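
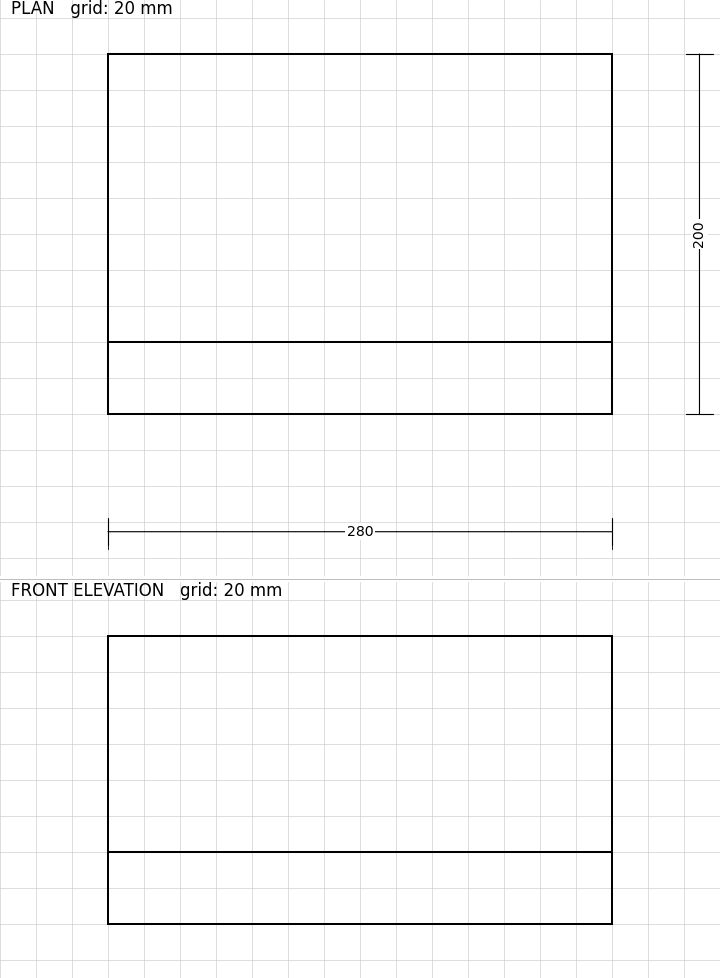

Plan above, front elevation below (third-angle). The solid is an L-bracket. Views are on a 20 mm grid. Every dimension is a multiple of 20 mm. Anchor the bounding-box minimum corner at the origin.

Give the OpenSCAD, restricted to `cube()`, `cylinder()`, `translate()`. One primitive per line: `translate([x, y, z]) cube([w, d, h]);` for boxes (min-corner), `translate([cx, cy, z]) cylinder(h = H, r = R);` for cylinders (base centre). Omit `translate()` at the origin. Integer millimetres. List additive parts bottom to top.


cube([280, 200, 40]);
translate([0, 0, 40]) cube([280, 40, 120]);


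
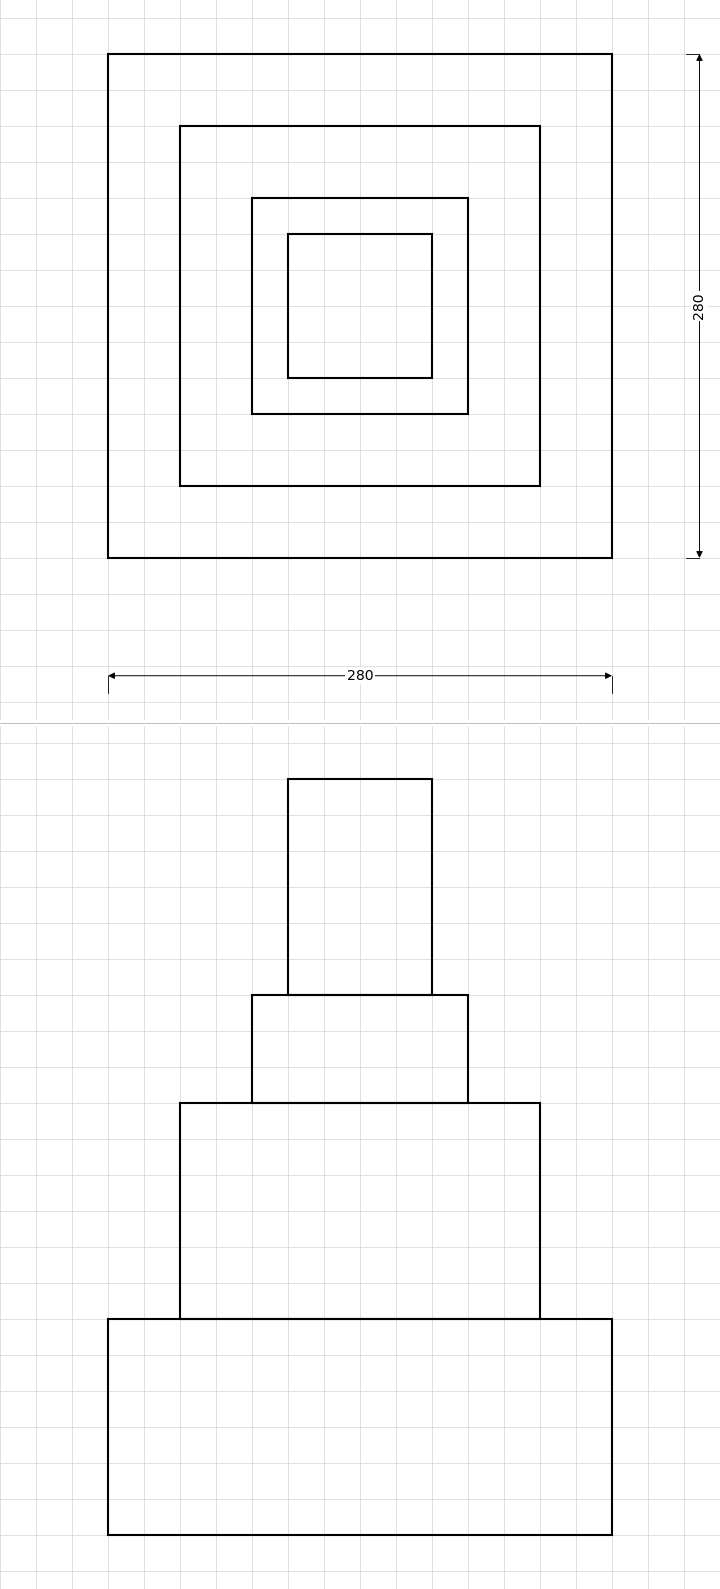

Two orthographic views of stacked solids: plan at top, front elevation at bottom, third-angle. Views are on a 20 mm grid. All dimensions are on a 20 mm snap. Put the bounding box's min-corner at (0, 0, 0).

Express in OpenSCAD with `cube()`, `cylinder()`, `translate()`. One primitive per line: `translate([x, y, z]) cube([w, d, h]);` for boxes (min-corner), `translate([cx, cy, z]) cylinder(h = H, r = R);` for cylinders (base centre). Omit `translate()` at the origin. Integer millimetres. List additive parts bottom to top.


cube([280, 280, 120]);
translate([40, 40, 120]) cube([200, 200, 120]);
translate([80, 80, 240]) cube([120, 120, 60]);
translate([100, 100, 300]) cube([80, 80, 120]);


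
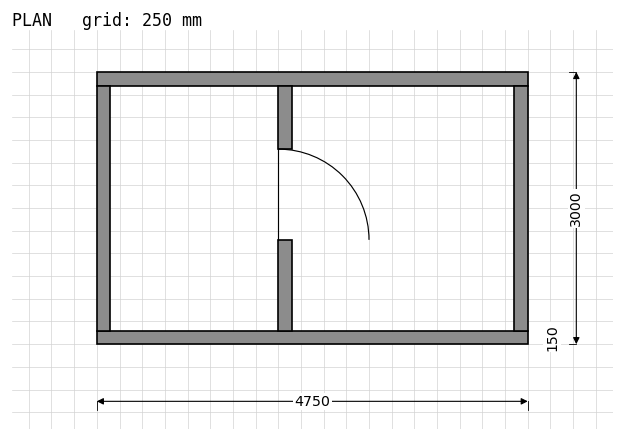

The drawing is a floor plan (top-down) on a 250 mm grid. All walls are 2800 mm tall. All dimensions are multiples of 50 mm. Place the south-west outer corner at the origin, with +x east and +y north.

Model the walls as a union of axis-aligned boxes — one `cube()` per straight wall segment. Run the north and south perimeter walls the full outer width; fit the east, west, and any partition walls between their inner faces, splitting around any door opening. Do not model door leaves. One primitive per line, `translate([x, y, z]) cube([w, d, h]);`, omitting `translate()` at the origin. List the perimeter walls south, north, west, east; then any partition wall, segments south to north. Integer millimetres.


cube([4750, 150, 2800]);
translate([0, 2850, 0]) cube([4750, 150, 2800]);
translate([0, 150, 0]) cube([150, 2700, 2800]);
translate([4600, 150, 0]) cube([150, 2700, 2800]);
translate([2000, 150, 0]) cube([150, 1000, 2800]);
translate([2000, 2150, 0]) cube([150, 700, 2800]);


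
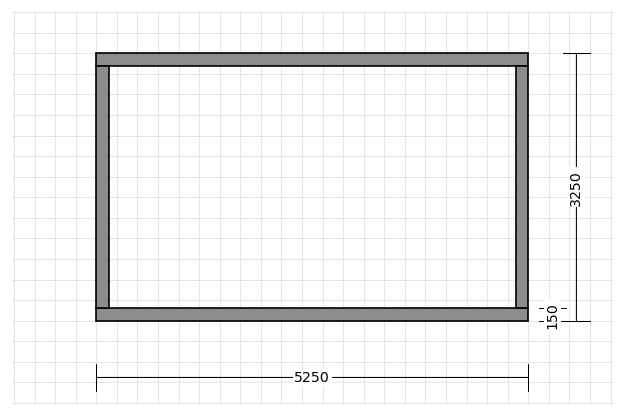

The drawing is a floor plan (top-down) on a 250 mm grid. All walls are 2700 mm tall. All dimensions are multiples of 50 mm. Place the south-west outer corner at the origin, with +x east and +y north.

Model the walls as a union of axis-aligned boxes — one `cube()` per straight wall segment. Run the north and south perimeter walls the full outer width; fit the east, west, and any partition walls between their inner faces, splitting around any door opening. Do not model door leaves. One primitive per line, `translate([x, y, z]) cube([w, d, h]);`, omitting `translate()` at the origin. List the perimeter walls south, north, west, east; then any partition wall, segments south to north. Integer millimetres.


cube([5250, 150, 2700]);
translate([0, 3100, 0]) cube([5250, 150, 2700]);
translate([0, 150, 0]) cube([150, 2950, 2700]);
translate([5100, 150, 0]) cube([150, 2950, 2700]);


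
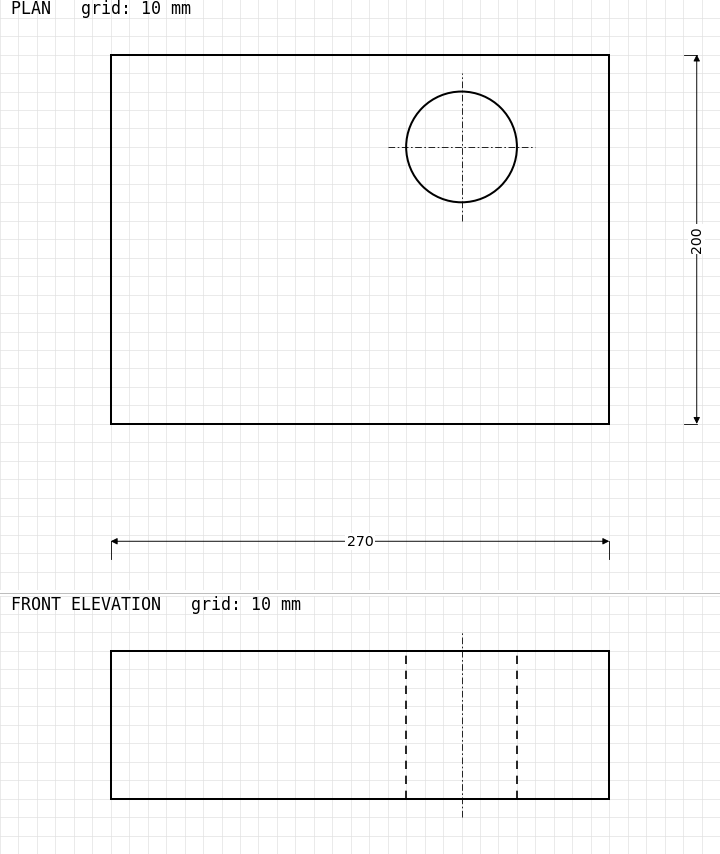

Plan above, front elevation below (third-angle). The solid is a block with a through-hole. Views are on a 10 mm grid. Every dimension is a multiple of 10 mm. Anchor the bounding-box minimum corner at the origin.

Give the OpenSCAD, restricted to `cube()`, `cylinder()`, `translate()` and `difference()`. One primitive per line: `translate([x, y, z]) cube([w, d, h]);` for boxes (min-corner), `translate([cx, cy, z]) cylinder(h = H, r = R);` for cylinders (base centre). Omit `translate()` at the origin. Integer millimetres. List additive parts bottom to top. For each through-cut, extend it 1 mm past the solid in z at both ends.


difference() {
  cube([270, 200, 80]);
  translate([190, 150, -1]) cylinder(h = 82, r = 30);
}


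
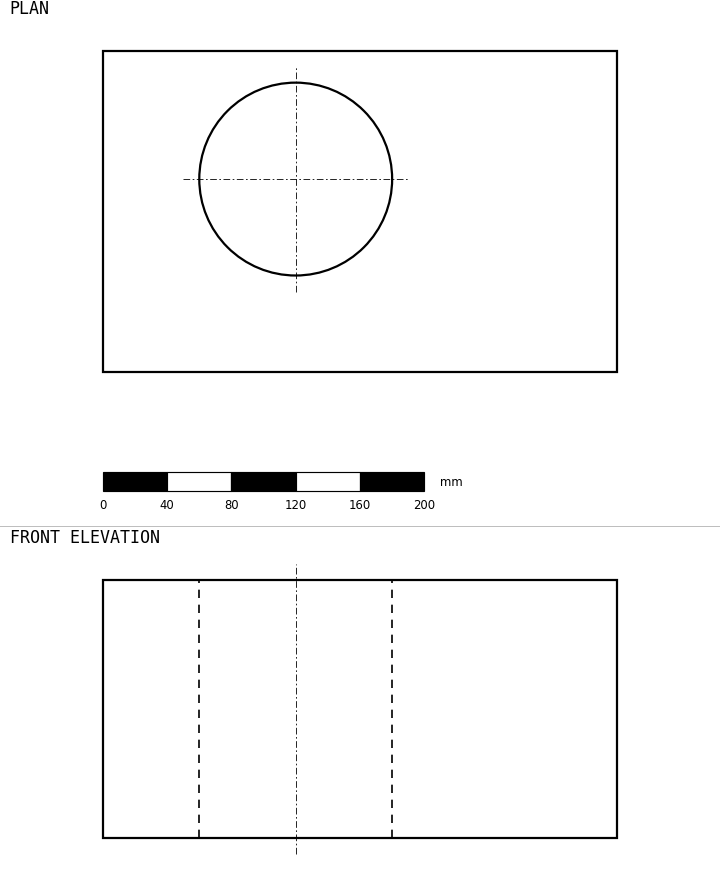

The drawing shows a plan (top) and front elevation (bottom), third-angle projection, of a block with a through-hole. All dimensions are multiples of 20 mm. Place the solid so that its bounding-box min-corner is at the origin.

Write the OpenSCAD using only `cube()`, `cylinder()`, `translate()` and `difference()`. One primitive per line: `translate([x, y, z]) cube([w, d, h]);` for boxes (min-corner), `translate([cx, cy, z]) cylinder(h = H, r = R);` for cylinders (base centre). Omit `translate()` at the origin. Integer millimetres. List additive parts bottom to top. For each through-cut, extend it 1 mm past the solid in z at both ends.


difference() {
  cube([320, 200, 160]);
  translate([120, 120, -1]) cylinder(h = 162, r = 60);
}


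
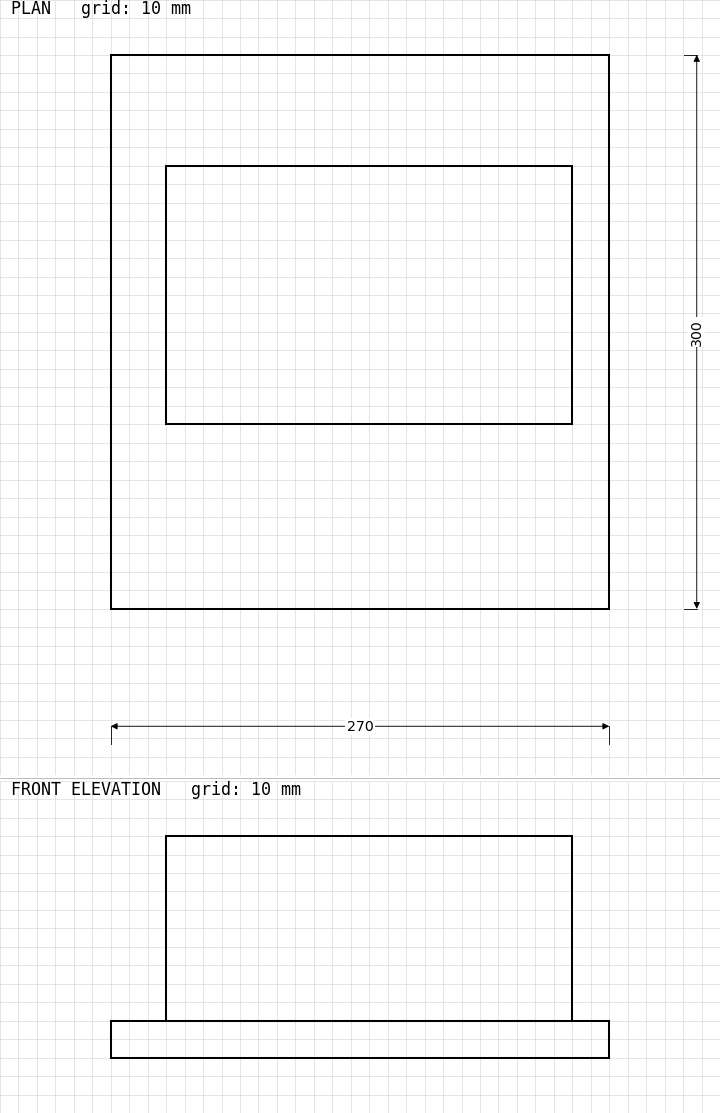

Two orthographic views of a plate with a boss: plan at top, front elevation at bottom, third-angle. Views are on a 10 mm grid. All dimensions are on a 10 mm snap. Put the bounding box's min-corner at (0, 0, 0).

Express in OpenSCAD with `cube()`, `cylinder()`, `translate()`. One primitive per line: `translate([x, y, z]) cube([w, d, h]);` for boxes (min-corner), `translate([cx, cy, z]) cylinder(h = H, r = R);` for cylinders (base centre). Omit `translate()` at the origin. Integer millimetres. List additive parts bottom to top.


cube([270, 300, 20]);
translate([30, 100, 20]) cube([220, 140, 100]);


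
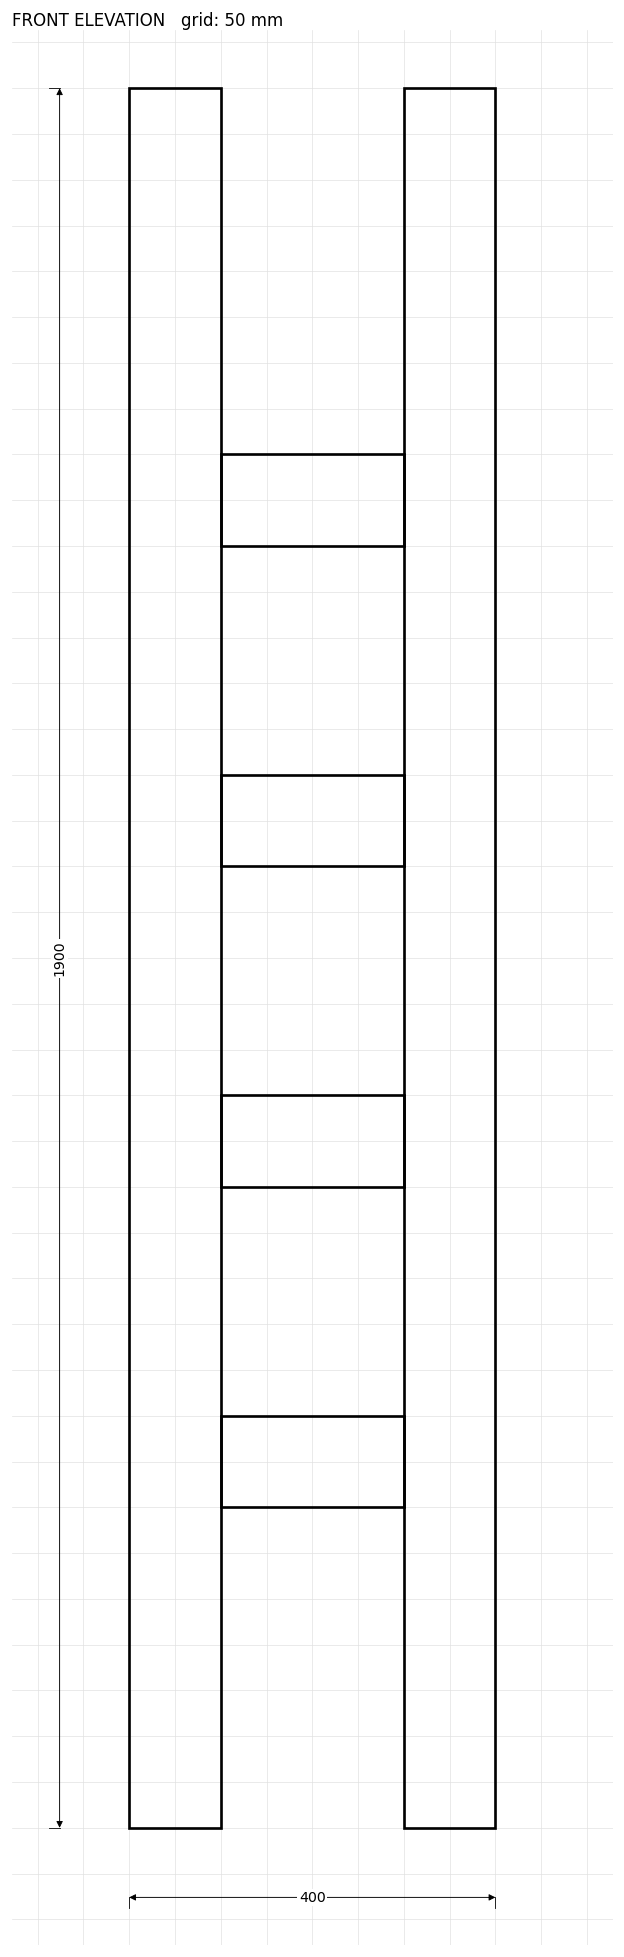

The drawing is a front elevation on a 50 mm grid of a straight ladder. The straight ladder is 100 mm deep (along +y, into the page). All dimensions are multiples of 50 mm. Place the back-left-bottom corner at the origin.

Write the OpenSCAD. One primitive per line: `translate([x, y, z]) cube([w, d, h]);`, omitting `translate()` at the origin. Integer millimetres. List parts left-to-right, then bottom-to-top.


cube([100, 100, 1900]);
translate([100, 0, 350]) cube([200, 100, 100]);
translate([100, 0, 700]) cube([200, 100, 100]);
translate([100, 0, 1050]) cube([200, 100, 100]);
translate([100, 0, 1400]) cube([200, 100, 100]);
translate([300, 0, 0]) cube([100, 100, 1900]);


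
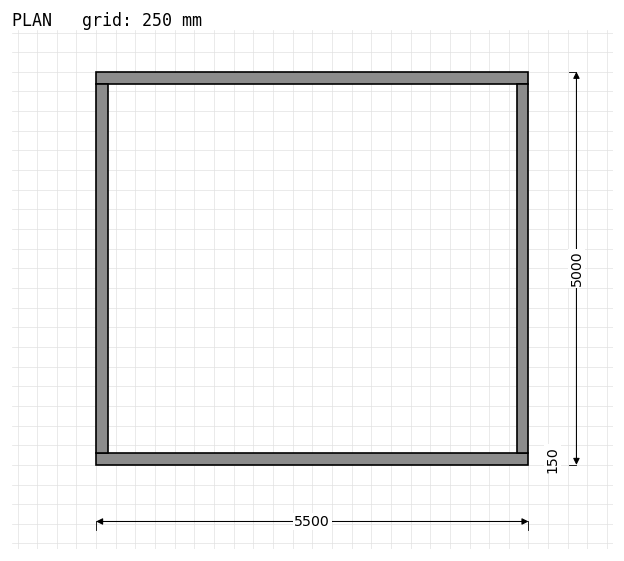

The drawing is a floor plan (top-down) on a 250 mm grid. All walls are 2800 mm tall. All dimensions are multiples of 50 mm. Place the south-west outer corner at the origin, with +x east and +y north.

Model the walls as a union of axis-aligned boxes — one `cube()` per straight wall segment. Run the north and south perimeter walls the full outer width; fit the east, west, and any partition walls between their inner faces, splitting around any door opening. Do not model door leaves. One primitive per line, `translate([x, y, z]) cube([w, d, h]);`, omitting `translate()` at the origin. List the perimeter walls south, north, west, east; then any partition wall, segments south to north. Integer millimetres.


cube([5500, 150, 2800]);
translate([0, 4850, 0]) cube([5500, 150, 2800]);
translate([0, 150, 0]) cube([150, 4700, 2800]);
translate([5350, 150, 0]) cube([150, 4700, 2800]);


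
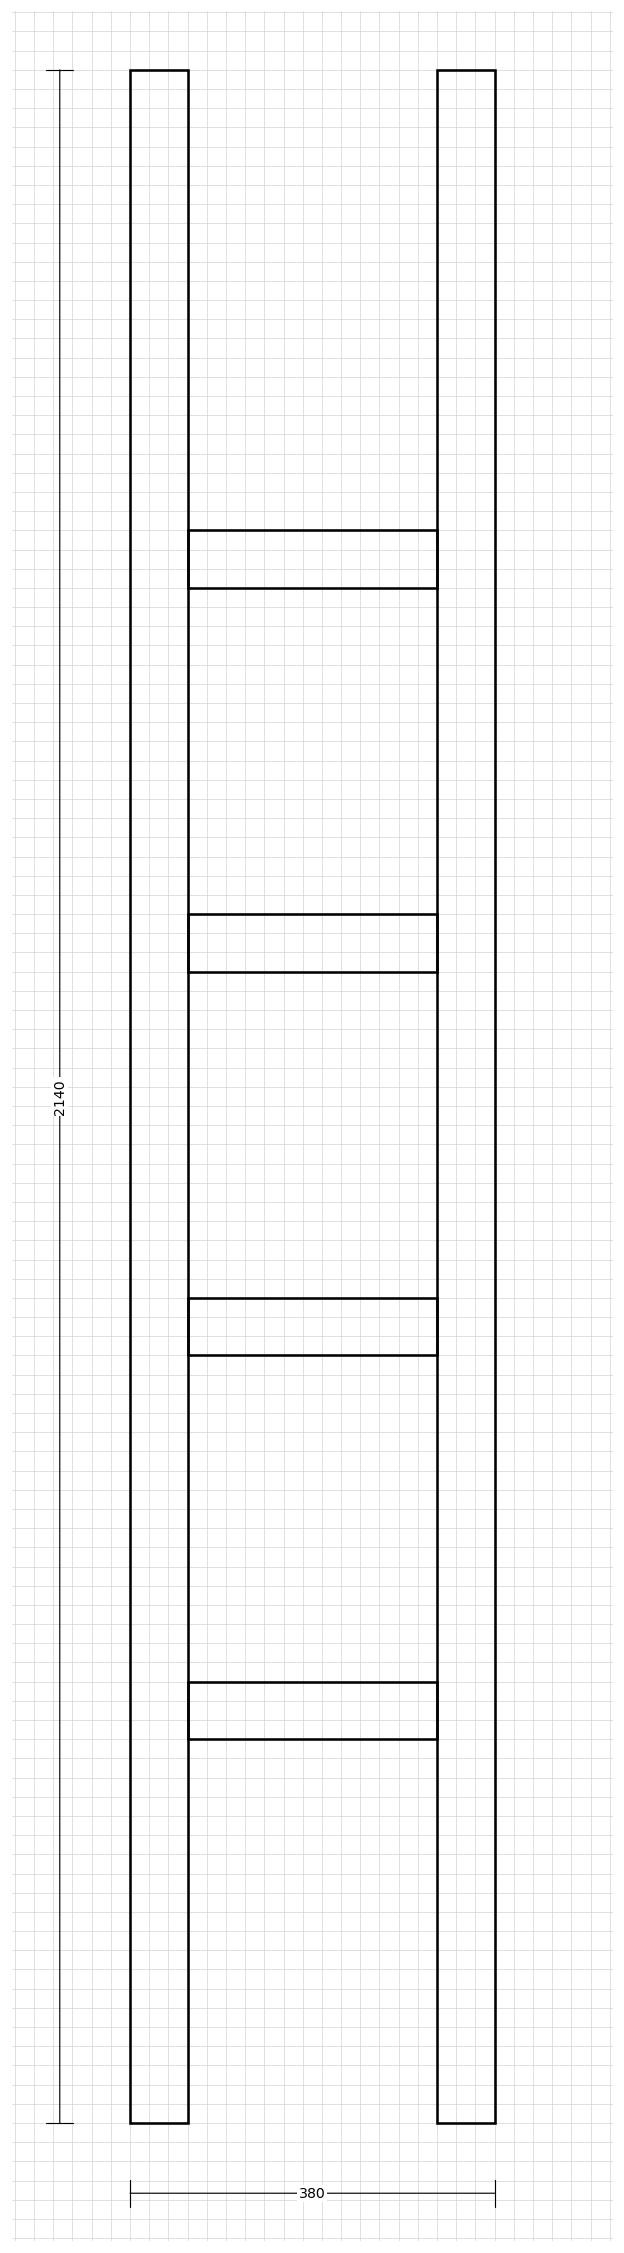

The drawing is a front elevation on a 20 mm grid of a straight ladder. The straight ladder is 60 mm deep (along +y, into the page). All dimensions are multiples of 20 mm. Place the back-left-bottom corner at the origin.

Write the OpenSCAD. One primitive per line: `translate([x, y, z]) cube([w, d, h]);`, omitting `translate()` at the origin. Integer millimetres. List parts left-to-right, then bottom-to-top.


cube([60, 60, 2140]);
translate([60, 0, 400]) cube([260, 60, 60]);
translate([60, 0, 800]) cube([260, 60, 60]);
translate([60, 0, 1200]) cube([260, 60, 60]);
translate([60, 0, 1600]) cube([260, 60, 60]);
translate([320, 0, 0]) cube([60, 60, 2140]);


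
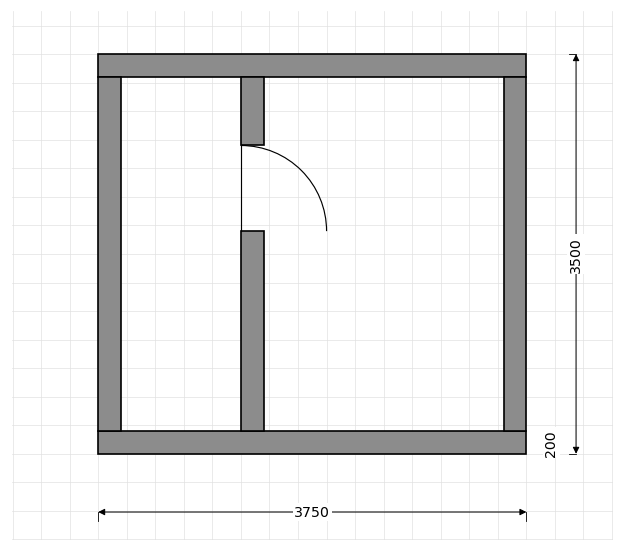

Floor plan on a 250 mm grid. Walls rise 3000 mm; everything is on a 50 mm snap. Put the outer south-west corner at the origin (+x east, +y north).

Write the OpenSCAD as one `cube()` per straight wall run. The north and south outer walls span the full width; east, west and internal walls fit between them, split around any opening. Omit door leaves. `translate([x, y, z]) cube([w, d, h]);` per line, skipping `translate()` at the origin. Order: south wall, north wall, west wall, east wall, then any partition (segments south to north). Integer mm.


cube([3750, 200, 3000]);
translate([0, 3300, 0]) cube([3750, 200, 3000]);
translate([0, 200, 0]) cube([200, 3100, 3000]);
translate([3550, 200, 0]) cube([200, 3100, 3000]);
translate([1250, 200, 0]) cube([200, 1750, 3000]);
translate([1250, 2700, 0]) cube([200, 600, 3000]);


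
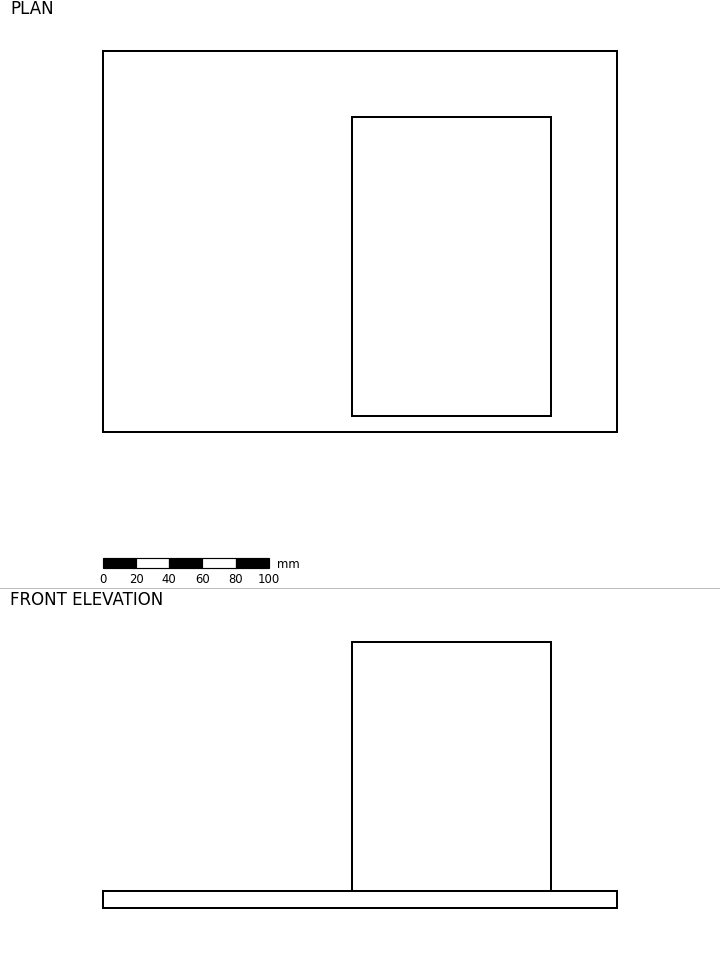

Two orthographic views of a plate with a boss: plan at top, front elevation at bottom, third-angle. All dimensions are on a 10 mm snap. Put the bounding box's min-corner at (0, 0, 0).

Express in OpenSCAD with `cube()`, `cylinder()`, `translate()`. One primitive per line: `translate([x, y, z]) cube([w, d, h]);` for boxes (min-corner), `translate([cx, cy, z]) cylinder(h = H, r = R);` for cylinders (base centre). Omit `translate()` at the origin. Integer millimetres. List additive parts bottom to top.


cube([310, 230, 10]);
translate([150, 10, 10]) cube([120, 180, 150]);


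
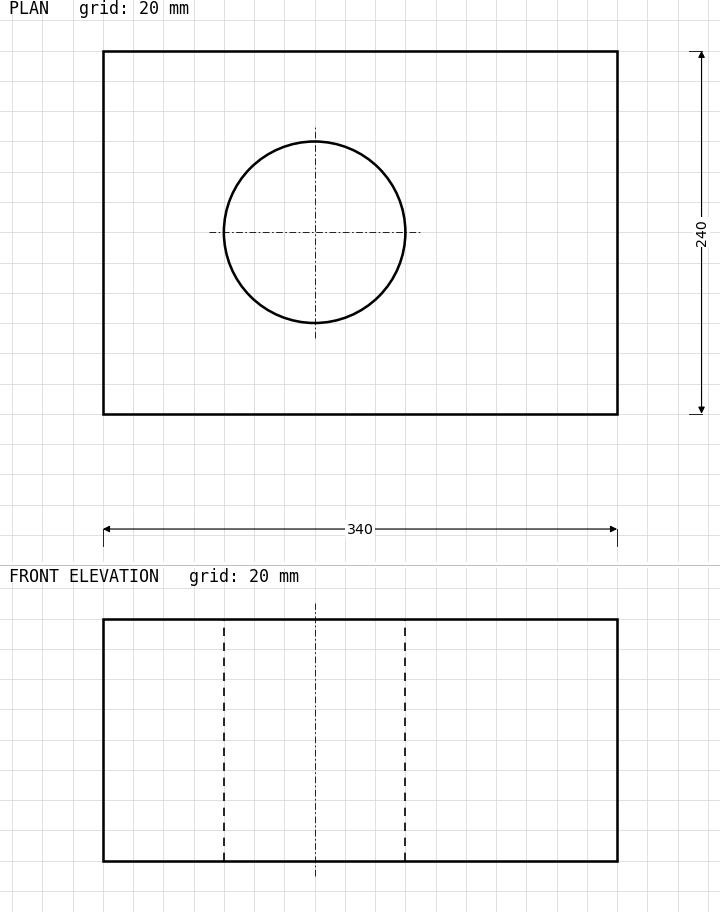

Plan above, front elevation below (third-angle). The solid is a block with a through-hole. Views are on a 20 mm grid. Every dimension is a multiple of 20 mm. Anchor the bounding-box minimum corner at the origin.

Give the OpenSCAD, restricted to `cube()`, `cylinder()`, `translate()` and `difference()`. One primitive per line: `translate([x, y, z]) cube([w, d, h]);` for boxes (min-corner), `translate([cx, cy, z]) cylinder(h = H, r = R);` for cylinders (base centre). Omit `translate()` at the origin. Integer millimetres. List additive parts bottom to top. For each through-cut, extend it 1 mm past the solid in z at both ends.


difference() {
  cube([340, 240, 160]);
  translate([140, 120, -1]) cylinder(h = 162, r = 60);
}


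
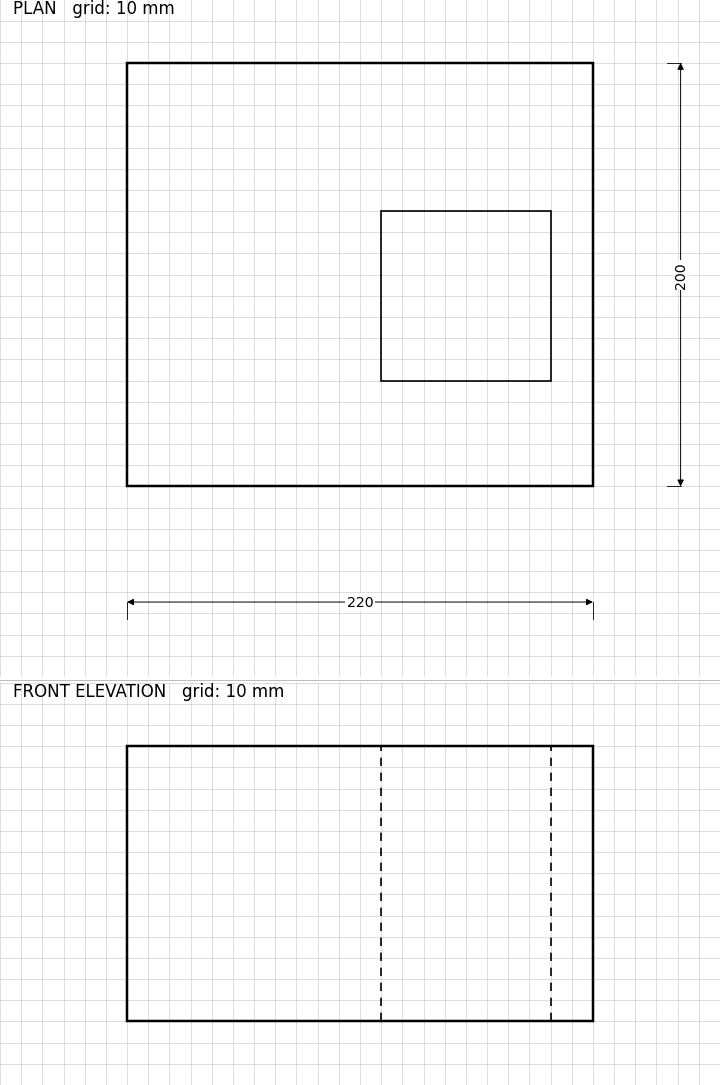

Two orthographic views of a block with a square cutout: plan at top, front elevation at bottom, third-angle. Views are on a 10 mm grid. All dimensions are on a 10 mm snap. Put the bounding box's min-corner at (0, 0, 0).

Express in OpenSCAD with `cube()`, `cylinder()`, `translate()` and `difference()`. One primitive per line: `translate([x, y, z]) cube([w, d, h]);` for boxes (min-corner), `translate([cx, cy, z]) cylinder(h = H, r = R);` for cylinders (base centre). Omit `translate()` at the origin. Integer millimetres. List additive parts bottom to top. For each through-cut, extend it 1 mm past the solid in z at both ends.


difference() {
  cube([220, 200, 130]);
  translate([120, 50, -1]) cube([80, 80, 132]);
}


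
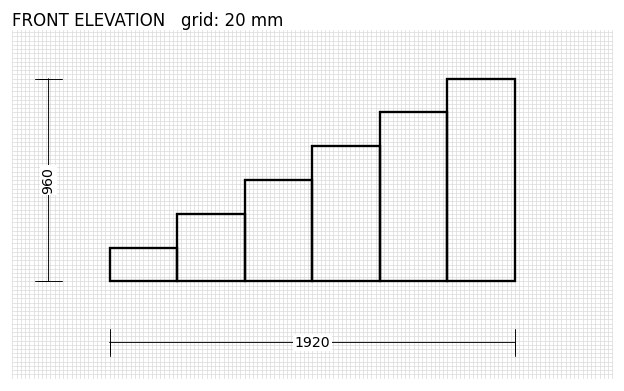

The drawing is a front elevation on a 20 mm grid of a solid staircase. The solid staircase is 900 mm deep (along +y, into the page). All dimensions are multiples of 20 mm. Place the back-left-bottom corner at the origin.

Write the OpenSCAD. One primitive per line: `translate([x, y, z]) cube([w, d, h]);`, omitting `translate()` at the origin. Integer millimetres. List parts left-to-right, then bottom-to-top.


cube([320, 900, 160]);
translate([320, 0, 0]) cube([320, 900, 320]);
translate([640, 0, 0]) cube([320, 900, 480]);
translate([960, 0, 0]) cube([320, 900, 640]);
translate([1280, 0, 0]) cube([320, 900, 800]);
translate([1600, 0, 0]) cube([320, 900, 960]);


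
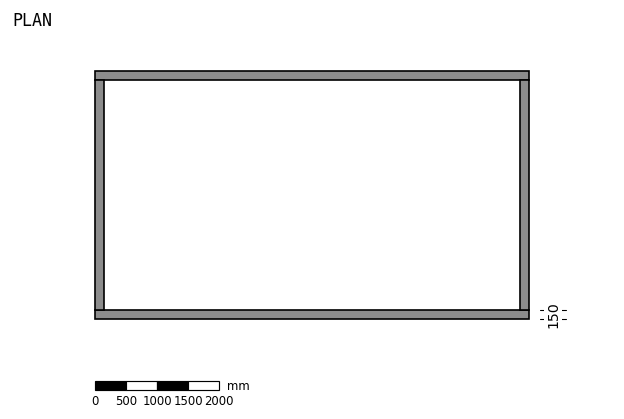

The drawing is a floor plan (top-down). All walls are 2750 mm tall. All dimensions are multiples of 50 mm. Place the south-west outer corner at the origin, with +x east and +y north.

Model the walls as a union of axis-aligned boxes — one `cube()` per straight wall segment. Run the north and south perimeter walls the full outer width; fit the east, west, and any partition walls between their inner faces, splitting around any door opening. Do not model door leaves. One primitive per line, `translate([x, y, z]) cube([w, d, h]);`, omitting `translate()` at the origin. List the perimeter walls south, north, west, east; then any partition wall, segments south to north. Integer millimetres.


cube([7000, 150, 2750]);
translate([0, 3850, 0]) cube([7000, 150, 2750]);
translate([0, 150, 0]) cube([150, 3700, 2750]);
translate([6850, 150, 0]) cube([150, 3700, 2750]);


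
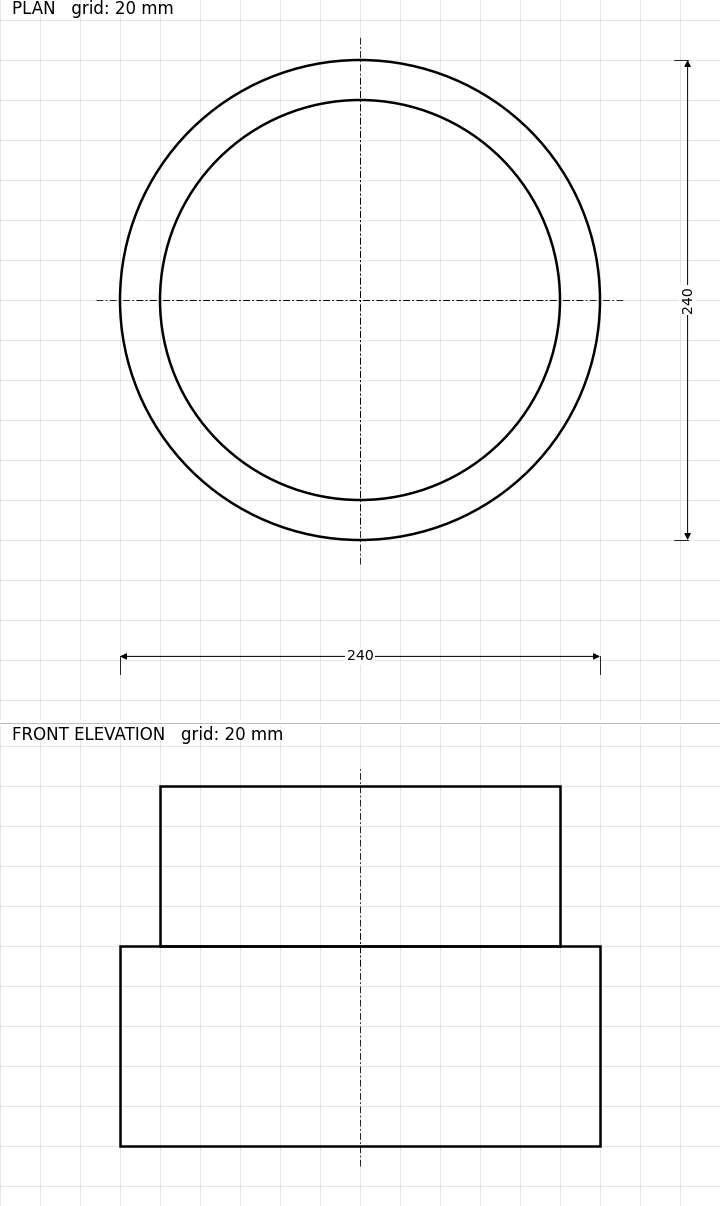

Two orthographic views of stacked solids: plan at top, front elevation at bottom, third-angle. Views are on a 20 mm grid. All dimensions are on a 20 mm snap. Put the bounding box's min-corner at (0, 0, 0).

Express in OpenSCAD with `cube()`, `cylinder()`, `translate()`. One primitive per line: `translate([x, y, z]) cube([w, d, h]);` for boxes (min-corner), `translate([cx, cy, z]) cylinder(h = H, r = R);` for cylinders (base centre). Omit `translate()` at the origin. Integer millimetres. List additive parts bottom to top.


translate([120, 120, 0]) cylinder(h = 100, r = 120);
translate([120, 120, 100]) cylinder(h = 80, r = 100);


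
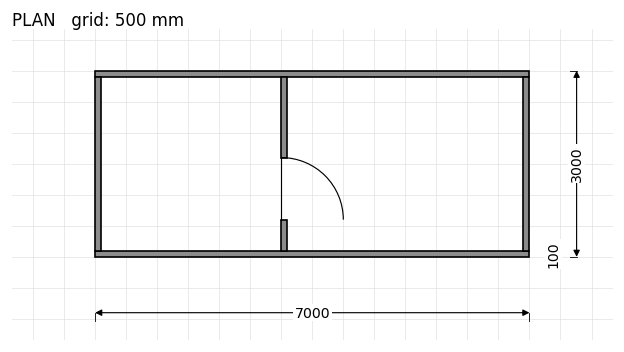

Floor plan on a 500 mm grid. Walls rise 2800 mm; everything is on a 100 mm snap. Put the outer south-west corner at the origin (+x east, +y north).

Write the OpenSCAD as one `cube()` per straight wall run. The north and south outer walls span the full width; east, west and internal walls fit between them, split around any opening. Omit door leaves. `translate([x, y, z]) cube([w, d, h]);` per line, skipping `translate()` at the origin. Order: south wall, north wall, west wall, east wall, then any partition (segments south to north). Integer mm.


cube([7000, 100, 2800]);
translate([0, 2900, 0]) cube([7000, 100, 2800]);
translate([0, 100, 0]) cube([100, 2800, 2800]);
translate([6900, 100, 0]) cube([100, 2800, 2800]);
translate([3000, 100, 0]) cube([100, 500, 2800]);
translate([3000, 1600, 0]) cube([100, 1300, 2800]);


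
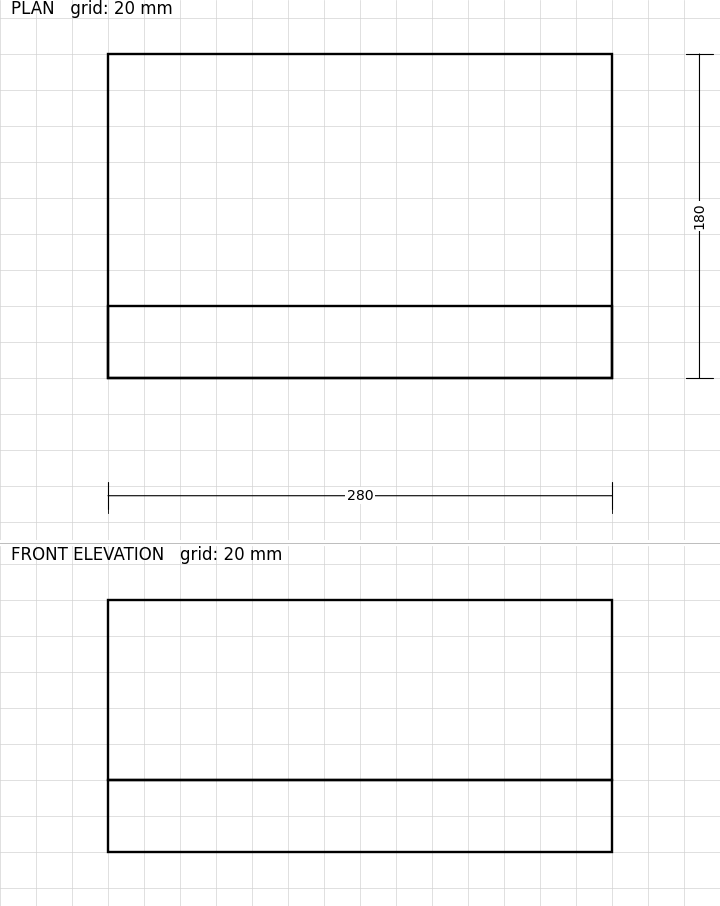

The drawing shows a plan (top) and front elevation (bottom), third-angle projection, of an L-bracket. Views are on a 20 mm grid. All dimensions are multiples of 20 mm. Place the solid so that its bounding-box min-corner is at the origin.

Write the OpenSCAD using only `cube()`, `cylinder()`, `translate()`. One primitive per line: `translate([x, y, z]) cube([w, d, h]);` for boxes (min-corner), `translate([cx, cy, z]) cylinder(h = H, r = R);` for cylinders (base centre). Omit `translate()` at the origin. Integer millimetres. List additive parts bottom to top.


cube([280, 180, 40]);
translate([0, 0, 40]) cube([280, 40, 100]);


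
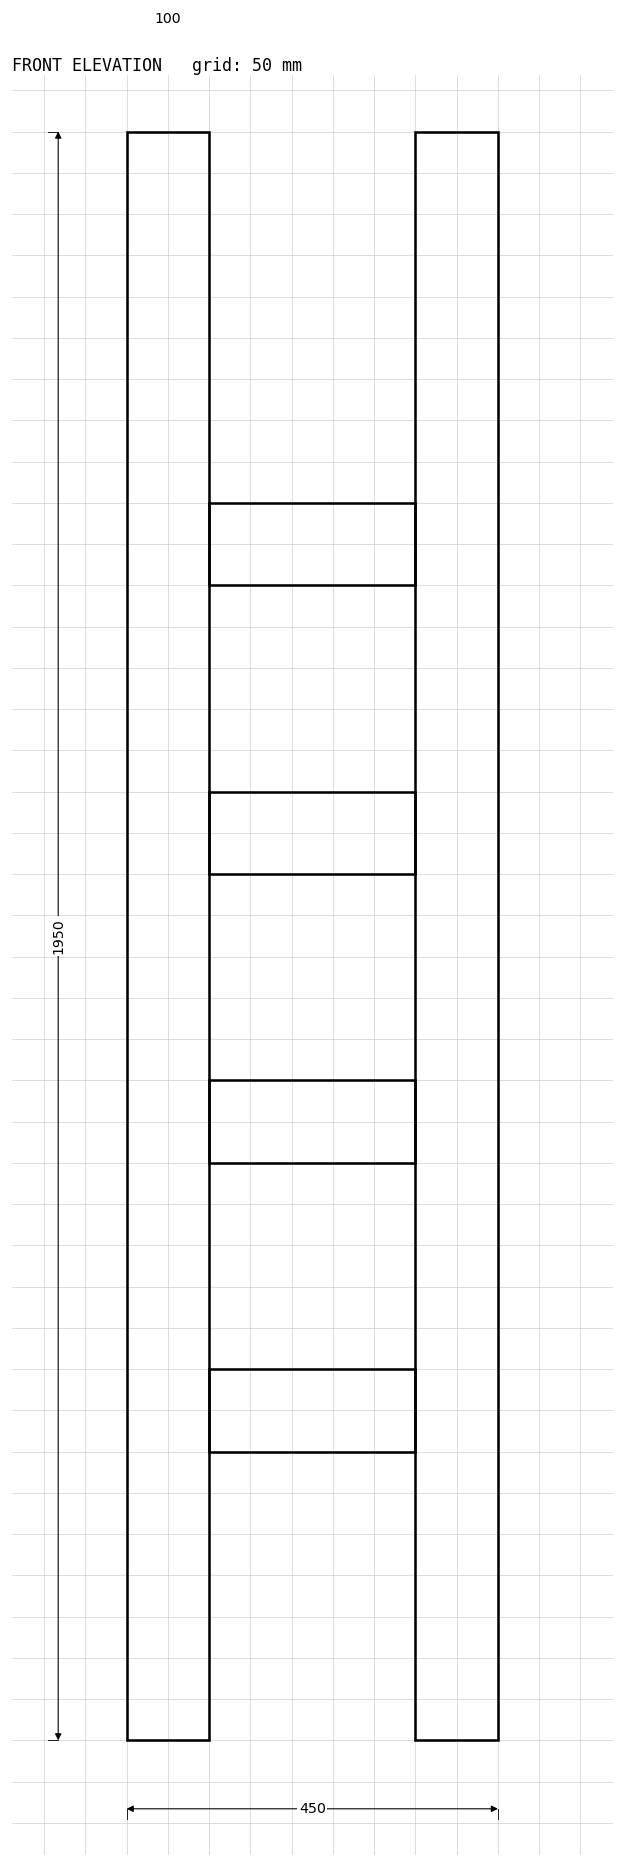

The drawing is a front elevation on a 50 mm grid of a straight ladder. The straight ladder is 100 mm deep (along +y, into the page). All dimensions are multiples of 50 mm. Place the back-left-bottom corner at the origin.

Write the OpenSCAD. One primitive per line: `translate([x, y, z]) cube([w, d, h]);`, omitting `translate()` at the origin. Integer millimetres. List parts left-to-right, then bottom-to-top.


cube([100, 100, 1950]);
translate([100, 0, 350]) cube([250, 100, 100]);
translate([100, 0, 700]) cube([250, 100, 100]);
translate([100, 0, 1050]) cube([250, 100, 100]);
translate([100, 0, 1400]) cube([250, 100, 100]);
translate([350, 0, 0]) cube([100, 100, 1950]);


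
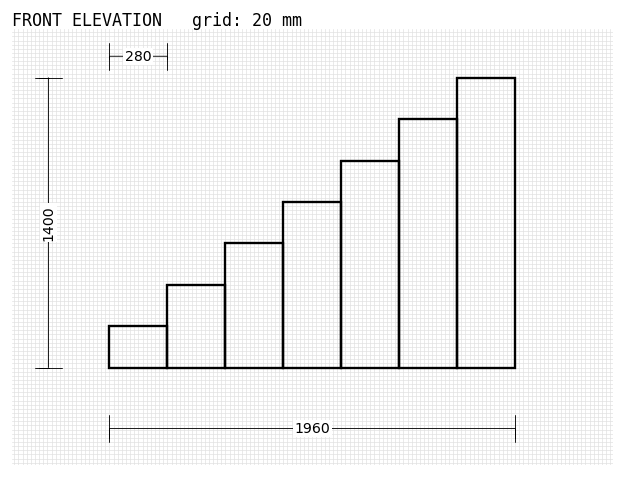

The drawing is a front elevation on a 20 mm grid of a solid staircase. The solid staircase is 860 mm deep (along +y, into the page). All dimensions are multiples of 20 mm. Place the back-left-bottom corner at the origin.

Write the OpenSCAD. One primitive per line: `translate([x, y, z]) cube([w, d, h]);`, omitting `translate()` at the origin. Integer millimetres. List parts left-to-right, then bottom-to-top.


cube([280, 860, 200]);
translate([280, 0, 0]) cube([280, 860, 400]);
translate([560, 0, 0]) cube([280, 860, 600]);
translate([840, 0, 0]) cube([280, 860, 800]);
translate([1120, 0, 0]) cube([280, 860, 1000]);
translate([1400, 0, 0]) cube([280, 860, 1200]);
translate([1680, 0, 0]) cube([280, 860, 1400]);


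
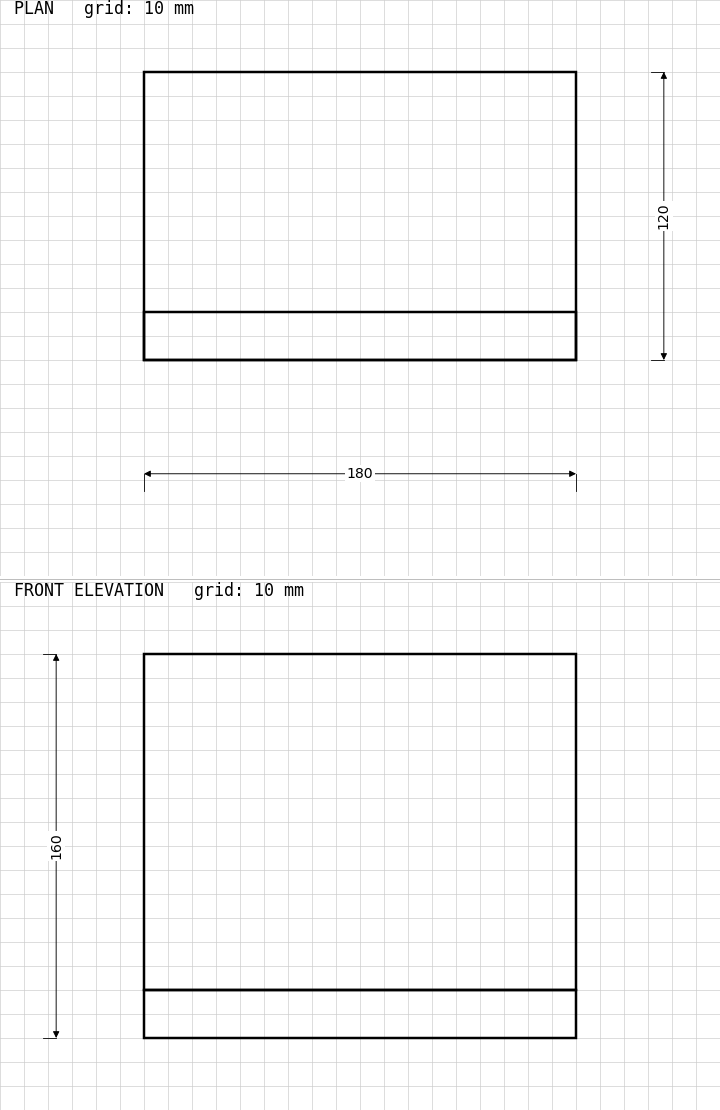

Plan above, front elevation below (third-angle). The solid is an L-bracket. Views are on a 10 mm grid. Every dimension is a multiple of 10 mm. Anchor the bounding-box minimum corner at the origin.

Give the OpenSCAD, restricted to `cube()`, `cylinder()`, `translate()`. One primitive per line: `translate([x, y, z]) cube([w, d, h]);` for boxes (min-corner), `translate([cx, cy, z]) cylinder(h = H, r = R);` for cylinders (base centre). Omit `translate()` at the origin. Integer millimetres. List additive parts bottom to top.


cube([180, 120, 20]);
translate([0, 0, 20]) cube([180, 20, 140]);


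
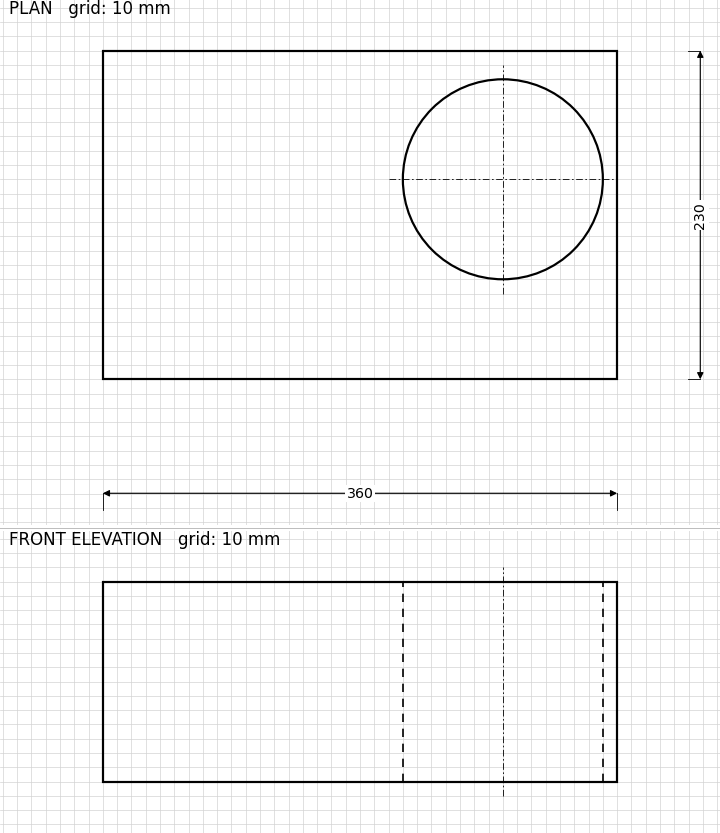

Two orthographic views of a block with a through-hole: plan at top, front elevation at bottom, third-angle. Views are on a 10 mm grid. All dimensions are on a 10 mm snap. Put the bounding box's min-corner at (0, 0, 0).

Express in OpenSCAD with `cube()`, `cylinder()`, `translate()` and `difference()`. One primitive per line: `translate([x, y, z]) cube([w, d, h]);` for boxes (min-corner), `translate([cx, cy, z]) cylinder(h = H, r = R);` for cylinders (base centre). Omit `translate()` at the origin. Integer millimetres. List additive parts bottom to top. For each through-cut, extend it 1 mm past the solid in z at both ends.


difference() {
  cube([360, 230, 140]);
  translate([280, 140, -1]) cylinder(h = 142, r = 70);
}


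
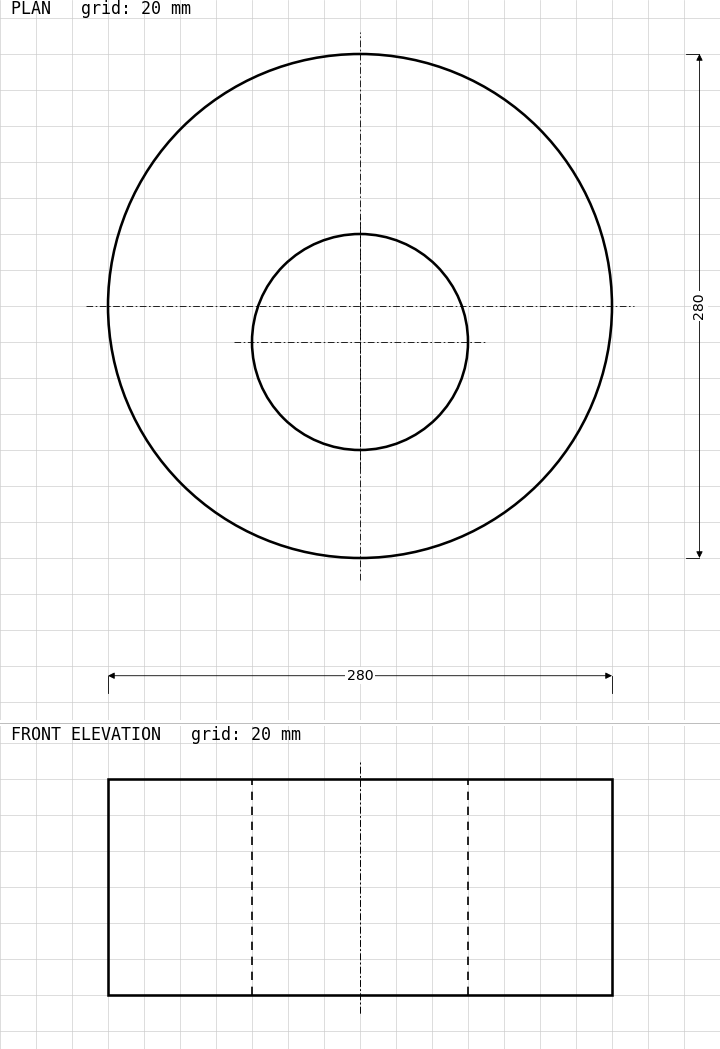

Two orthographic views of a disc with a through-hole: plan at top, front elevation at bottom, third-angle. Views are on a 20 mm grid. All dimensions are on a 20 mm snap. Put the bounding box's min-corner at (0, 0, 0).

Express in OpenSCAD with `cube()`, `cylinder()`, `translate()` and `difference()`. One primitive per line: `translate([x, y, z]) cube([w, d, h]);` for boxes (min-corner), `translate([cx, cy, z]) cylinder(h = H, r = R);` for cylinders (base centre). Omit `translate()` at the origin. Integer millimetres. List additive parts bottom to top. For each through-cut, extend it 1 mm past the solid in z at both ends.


difference() {
  translate([140, 140, 0]) cylinder(h = 120, r = 140);
  translate([140, 120, -1]) cylinder(h = 122, r = 60);
}


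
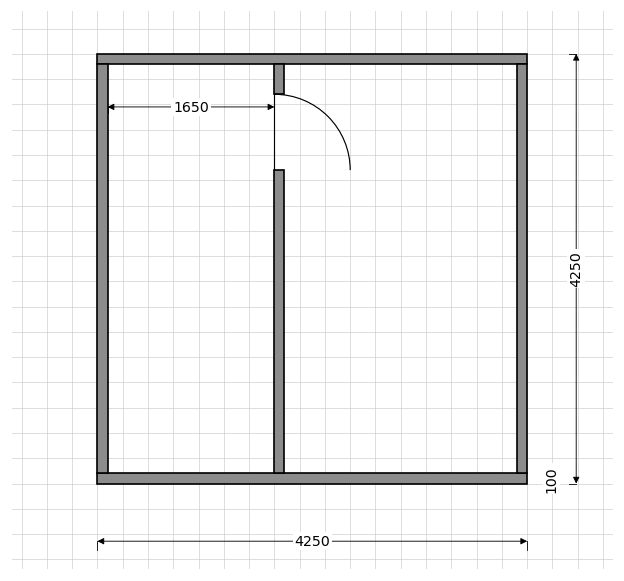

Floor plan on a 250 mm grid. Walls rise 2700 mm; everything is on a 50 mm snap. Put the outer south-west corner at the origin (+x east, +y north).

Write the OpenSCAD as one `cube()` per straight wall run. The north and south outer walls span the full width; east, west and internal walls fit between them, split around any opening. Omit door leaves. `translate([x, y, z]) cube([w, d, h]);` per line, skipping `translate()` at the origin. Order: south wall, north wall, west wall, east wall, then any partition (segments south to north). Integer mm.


cube([4250, 100, 2700]);
translate([0, 4150, 0]) cube([4250, 100, 2700]);
translate([0, 100, 0]) cube([100, 4050, 2700]);
translate([4150, 100, 0]) cube([100, 4050, 2700]);
translate([1750, 100, 0]) cube([100, 3000, 2700]);
translate([1750, 3850, 0]) cube([100, 300, 2700]);


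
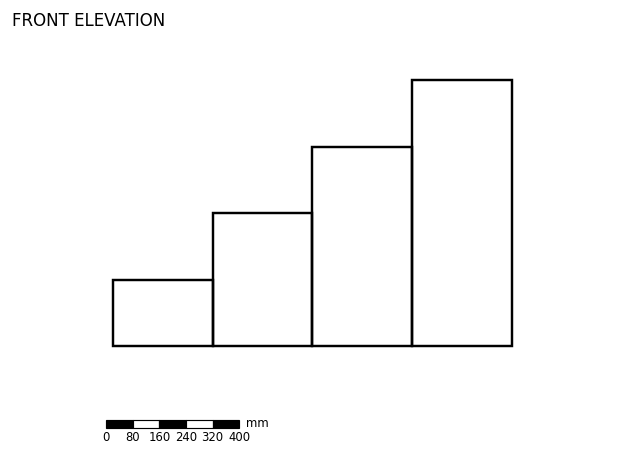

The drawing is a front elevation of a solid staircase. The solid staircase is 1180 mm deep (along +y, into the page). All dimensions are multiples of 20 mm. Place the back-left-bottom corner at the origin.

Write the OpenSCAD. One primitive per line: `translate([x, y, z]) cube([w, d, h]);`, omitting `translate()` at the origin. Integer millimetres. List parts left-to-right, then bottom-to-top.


cube([300, 1180, 200]);
translate([300, 0, 0]) cube([300, 1180, 400]);
translate([600, 0, 0]) cube([300, 1180, 600]);
translate([900, 0, 0]) cube([300, 1180, 800]);


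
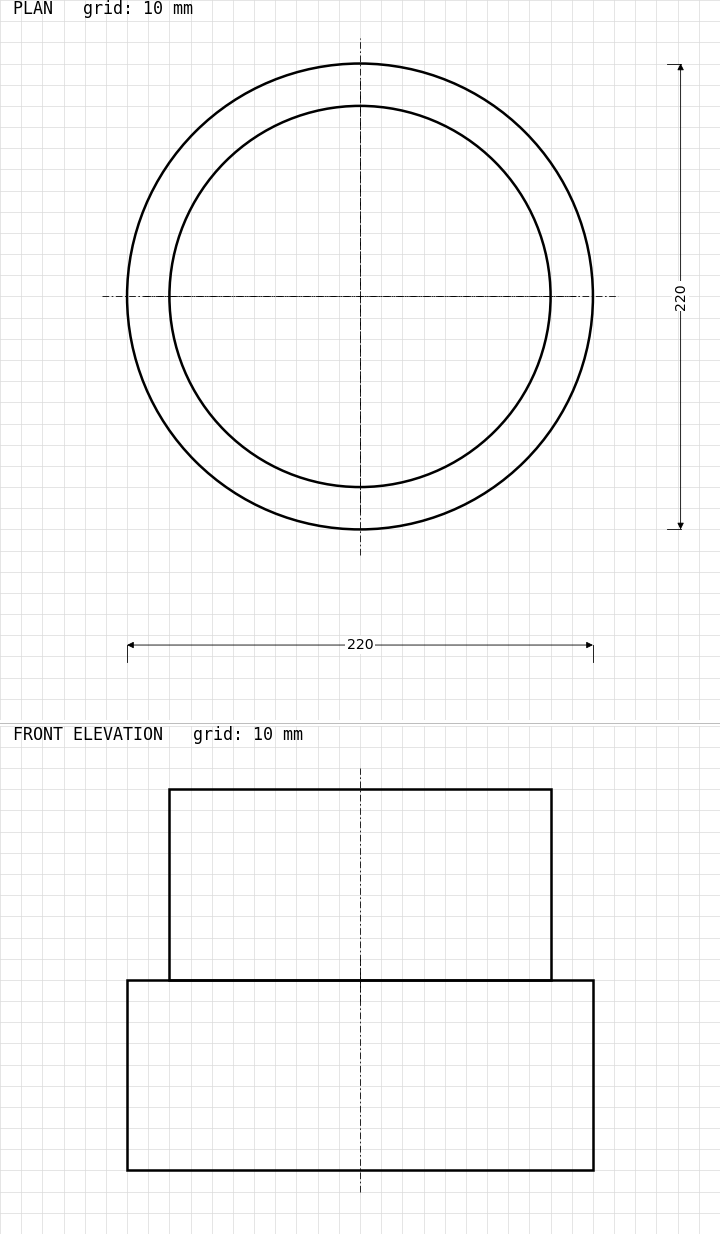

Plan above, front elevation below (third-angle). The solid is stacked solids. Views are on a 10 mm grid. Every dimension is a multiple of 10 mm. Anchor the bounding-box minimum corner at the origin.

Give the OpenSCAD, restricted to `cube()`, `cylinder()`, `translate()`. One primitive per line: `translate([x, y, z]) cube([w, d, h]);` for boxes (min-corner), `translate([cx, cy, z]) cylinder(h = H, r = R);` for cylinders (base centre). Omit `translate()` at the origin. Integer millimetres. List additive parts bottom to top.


translate([110, 110, 0]) cylinder(h = 90, r = 110);
translate([110, 110, 90]) cylinder(h = 90, r = 90);


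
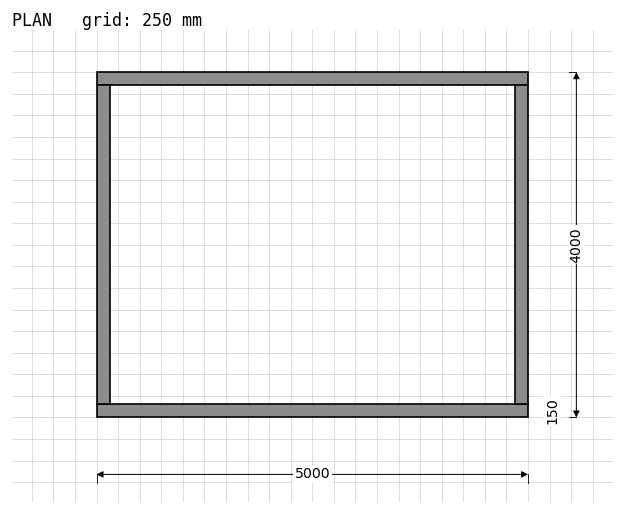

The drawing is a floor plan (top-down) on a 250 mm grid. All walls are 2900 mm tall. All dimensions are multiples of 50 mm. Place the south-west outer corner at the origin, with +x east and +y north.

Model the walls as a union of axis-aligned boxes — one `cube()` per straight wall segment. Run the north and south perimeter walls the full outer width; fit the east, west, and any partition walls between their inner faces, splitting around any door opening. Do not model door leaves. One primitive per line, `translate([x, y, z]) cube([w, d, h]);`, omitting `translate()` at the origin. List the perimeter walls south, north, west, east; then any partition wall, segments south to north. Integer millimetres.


cube([5000, 150, 2900]);
translate([0, 3850, 0]) cube([5000, 150, 2900]);
translate([0, 150, 0]) cube([150, 3700, 2900]);
translate([4850, 150, 0]) cube([150, 3700, 2900]);


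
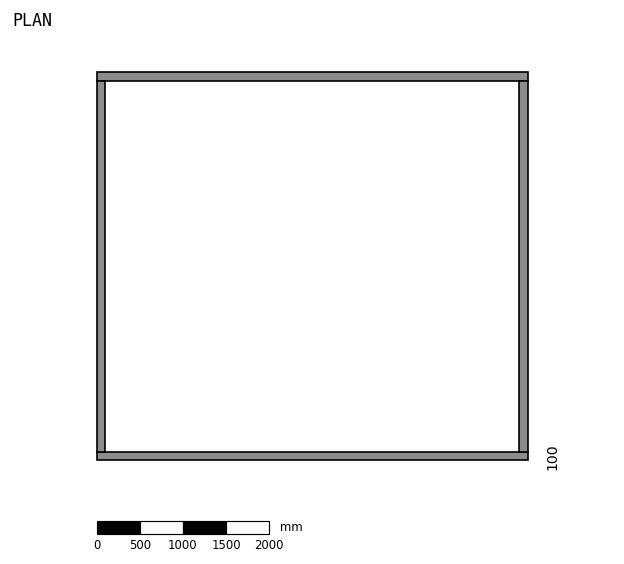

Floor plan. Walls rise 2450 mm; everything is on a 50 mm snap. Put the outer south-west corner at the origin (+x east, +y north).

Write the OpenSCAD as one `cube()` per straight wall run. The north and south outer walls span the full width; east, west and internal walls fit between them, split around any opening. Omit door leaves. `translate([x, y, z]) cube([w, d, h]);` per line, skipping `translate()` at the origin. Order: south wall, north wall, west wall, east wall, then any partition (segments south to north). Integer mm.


cube([5000, 100, 2450]);
translate([0, 4400, 0]) cube([5000, 100, 2450]);
translate([0, 100, 0]) cube([100, 4300, 2450]);
translate([4900, 100, 0]) cube([100, 4300, 2450]);


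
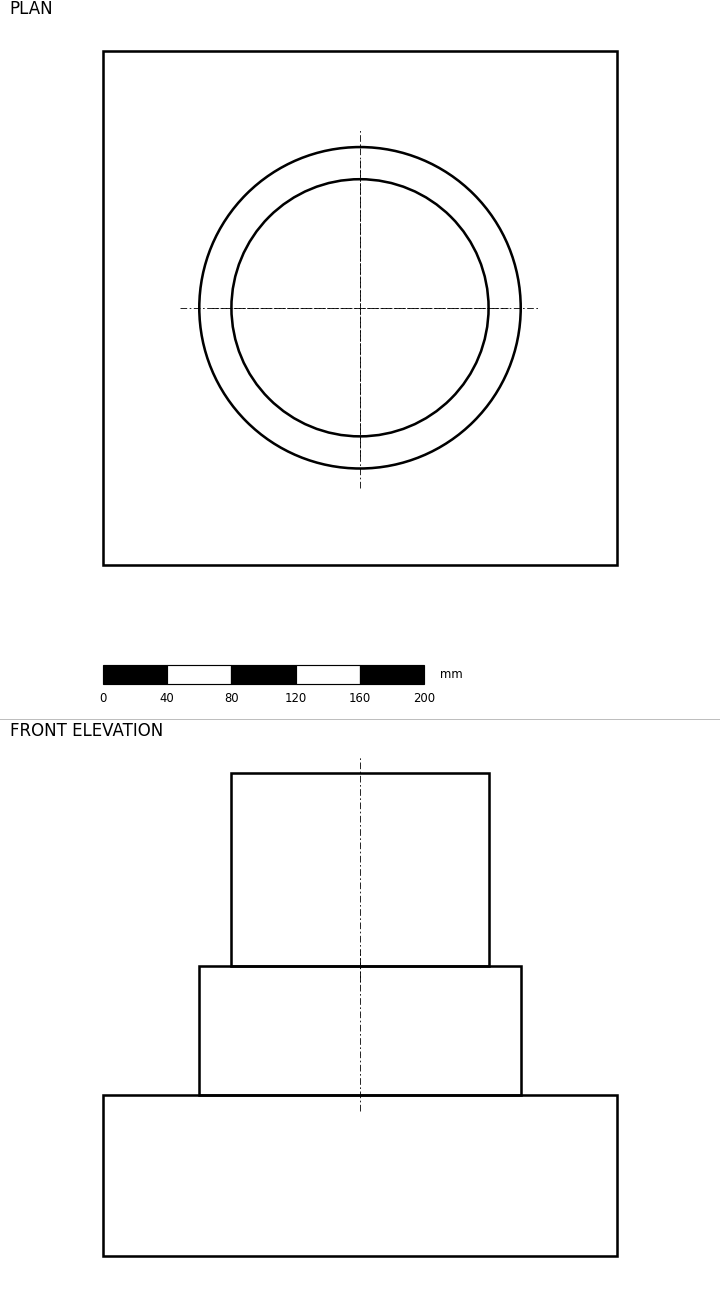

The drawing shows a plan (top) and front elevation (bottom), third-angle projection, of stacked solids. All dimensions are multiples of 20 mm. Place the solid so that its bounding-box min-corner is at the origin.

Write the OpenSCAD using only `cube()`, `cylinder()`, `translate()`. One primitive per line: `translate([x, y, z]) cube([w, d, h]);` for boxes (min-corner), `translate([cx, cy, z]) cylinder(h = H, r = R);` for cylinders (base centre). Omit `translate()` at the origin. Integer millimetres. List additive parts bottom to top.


cube([320, 320, 100]);
translate([160, 160, 100]) cylinder(h = 80, r = 100);
translate([160, 160, 180]) cylinder(h = 120, r = 80);


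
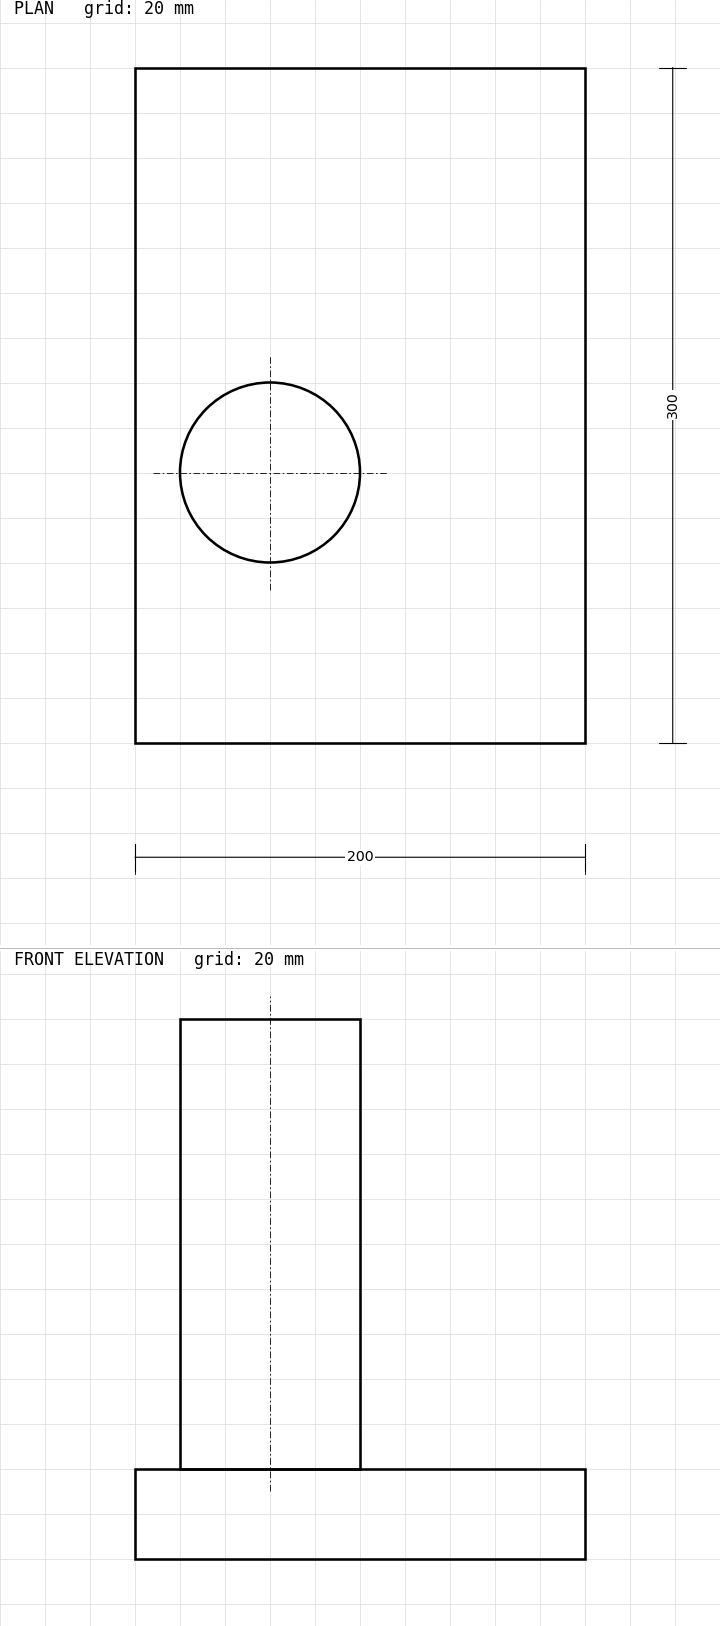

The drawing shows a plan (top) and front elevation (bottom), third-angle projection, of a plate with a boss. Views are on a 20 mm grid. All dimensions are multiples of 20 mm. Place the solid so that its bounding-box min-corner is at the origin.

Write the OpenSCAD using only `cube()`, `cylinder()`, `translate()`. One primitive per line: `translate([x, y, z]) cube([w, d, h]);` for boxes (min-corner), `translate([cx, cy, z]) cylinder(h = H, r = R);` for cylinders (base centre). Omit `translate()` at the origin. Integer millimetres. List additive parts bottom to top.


cube([200, 300, 40]);
translate([60, 120, 40]) cylinder(h = 200, r = 40);


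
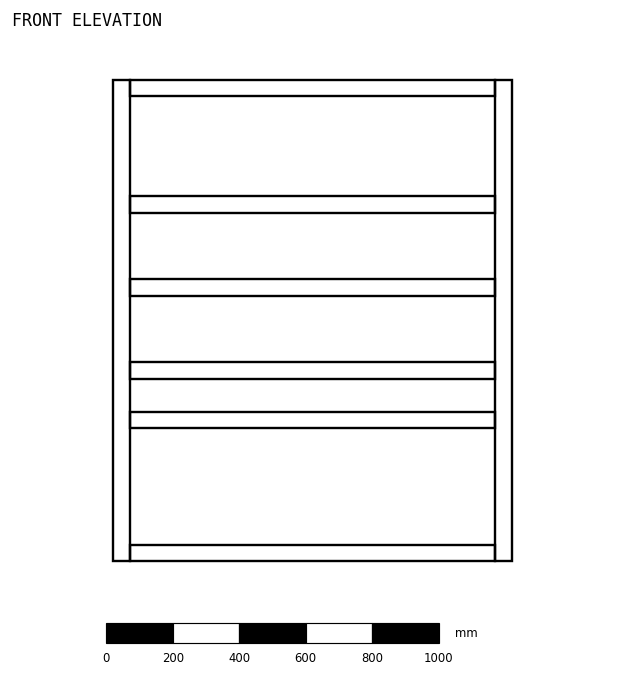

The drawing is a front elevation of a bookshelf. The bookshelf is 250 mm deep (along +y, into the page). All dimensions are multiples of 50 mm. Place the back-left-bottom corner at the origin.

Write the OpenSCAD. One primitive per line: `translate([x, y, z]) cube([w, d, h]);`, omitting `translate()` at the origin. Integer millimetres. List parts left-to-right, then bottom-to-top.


cube([50, 250, 1450]);
translate([50, 0, 0]) cube([1100, 250, 50]);
translate([50, 0, 400]) cube([1100, 250, 50]);
translate([50, 0, 550]) cube([1100, 250, 50]);
translate([50, 0, 800]) cube([1100, 250, 50]);
translate([50, 0, 1050]) cube([1100, 250, 50]);
translate([50, 0, 1400]) cube([1100, 250, 50]);
translate([1150, 0, 0]) cube([50, 250, 1450]);


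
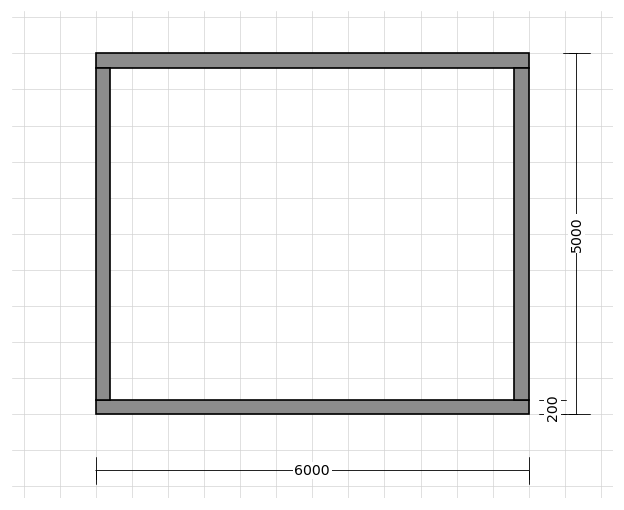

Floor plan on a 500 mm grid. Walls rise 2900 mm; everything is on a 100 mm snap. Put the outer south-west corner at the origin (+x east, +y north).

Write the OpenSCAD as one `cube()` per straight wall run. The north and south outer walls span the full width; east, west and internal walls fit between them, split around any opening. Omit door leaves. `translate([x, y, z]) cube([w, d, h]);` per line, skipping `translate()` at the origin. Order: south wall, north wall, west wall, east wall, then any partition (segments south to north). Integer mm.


cube([6000, 200, 2900]);
translate([0, 4800, 0]) cube([6000, 200, 2900]);
translate([0, 200, 0]) cube([200, 4600, 2900]);
translate([5800, 200, 0]) cube([200, 4600, 2900]);


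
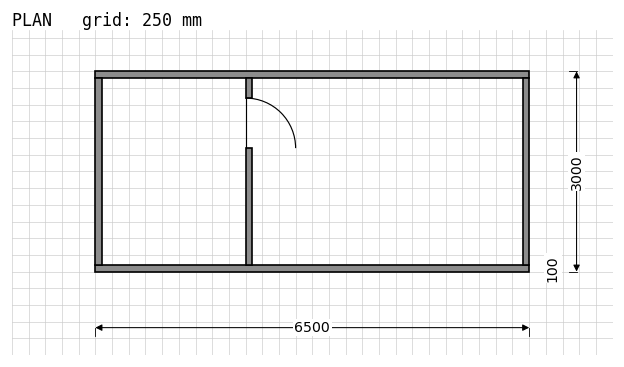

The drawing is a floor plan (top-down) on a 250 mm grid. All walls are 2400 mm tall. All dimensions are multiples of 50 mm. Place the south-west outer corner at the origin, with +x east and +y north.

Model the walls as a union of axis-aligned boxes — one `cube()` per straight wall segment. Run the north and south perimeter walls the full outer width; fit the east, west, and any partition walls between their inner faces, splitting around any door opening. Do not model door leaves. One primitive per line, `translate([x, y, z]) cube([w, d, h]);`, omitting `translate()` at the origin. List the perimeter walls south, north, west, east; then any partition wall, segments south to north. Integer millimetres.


cube([6500, 100, 2400]);
translate([0, 2900, 0]) cube([6500, 100, 2400]);
translate([0, 100, 0]) cube([100, 2800, 2400]);
translate([6400, 100, 0]) cube([100, 2800, 2400]);
translate([2250, 100, 0]) cube([100, 1750, 2400]);
translate([2250, 2600, 0]) cube([100, 300, 2400]);


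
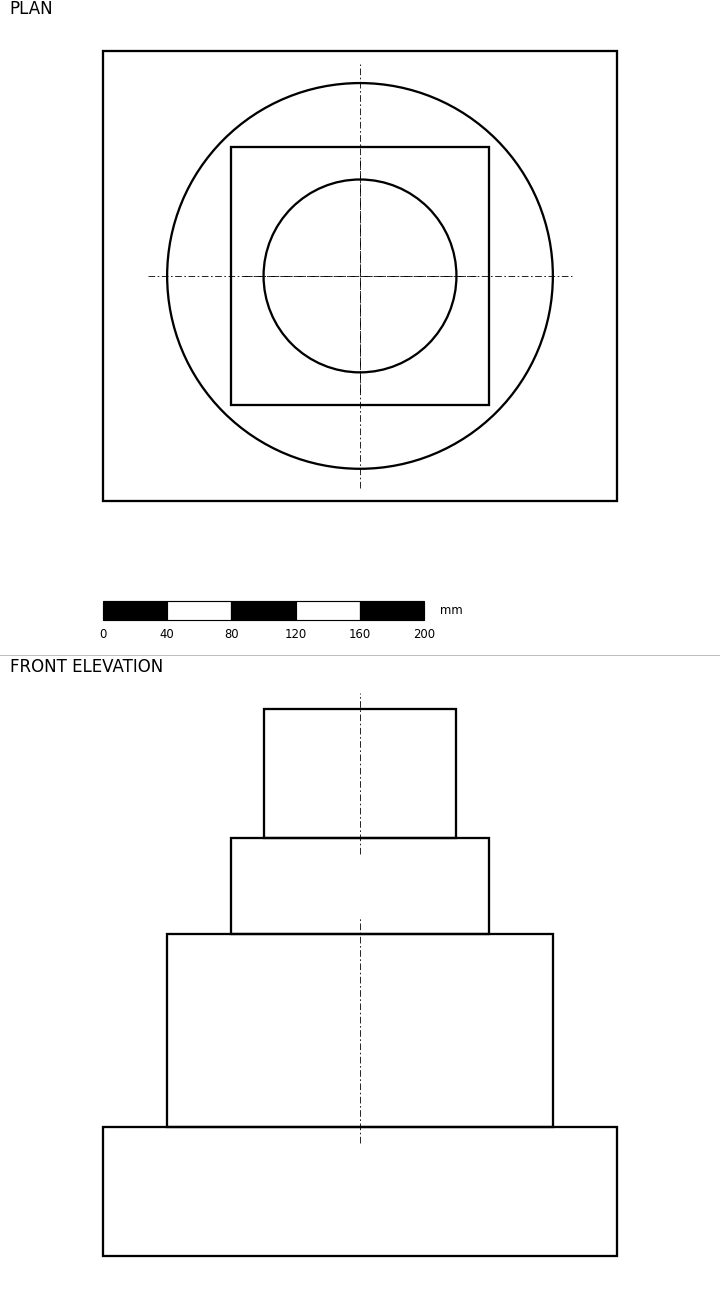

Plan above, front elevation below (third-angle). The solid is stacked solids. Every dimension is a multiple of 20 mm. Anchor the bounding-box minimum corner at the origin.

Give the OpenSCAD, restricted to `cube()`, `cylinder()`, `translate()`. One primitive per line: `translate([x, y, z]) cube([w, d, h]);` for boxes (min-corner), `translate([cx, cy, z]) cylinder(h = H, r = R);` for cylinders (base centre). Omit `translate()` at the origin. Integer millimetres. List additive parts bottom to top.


cube([320, 280, 80]);
translate([160, 140, 80]) cylinder(h = 120, r = 120);
translate([80, 60, 200]) cube([160, 160, 60]);
translate([160, 140, 260]) cylinder(h = 80, r = 60);
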